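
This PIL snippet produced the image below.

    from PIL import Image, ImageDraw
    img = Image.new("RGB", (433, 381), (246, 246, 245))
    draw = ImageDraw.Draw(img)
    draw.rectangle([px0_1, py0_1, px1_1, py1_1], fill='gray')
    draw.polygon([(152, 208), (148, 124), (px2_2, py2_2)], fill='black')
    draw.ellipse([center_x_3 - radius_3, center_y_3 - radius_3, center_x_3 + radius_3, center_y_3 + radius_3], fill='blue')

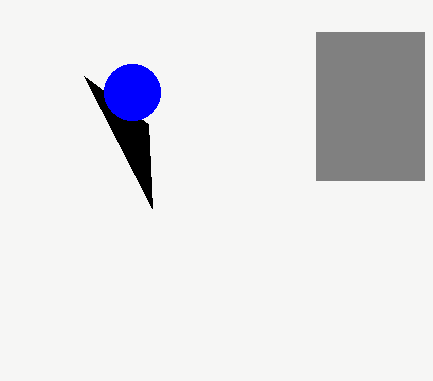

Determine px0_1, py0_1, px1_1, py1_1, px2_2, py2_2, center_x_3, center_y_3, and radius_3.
px0_1 = 316; py0_1 = 32; px1_1 = 424; py1_1 = 180; px2_2 = 84; py2_2 = 76; center_x_3 = 132; center_y_3 = 92; radius_3 = 28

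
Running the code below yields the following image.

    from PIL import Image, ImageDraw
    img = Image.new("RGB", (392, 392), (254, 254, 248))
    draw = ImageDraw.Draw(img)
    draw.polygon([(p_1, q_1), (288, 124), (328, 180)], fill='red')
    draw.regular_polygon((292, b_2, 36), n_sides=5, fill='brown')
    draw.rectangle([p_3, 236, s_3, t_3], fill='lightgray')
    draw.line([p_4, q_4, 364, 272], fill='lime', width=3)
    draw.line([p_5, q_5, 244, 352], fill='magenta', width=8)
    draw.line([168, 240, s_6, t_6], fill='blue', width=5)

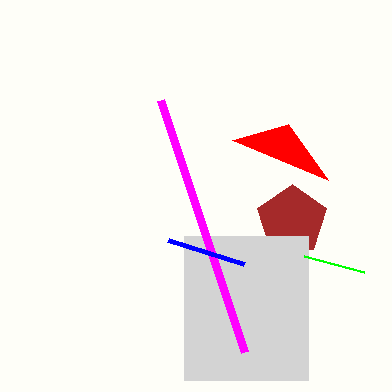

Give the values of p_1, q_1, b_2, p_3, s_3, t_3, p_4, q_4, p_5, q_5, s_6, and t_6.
p_1 = 232, q_1 = 140, b_2 = 220, p_3 = 184, s_3 = 308, t_3 = 380, p_4 = 304, q_4 = 256, p_5 = 160, q_5 = 100, s_6 = 244, t_6 = 264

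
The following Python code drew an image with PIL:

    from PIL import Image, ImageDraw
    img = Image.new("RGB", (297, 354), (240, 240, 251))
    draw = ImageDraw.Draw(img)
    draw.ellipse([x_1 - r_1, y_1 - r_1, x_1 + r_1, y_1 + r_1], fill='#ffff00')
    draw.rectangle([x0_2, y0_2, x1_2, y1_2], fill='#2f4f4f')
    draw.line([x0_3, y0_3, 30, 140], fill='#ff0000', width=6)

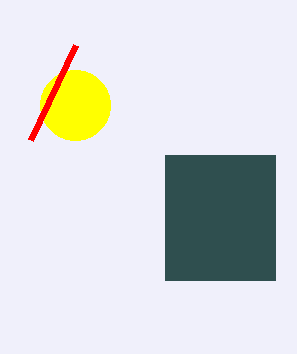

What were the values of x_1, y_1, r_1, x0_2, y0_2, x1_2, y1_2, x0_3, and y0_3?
x_1 = 75
y_1 = 105
r_1 = 35
x0_2 = 165
y0_2 = 155
x1_2 = 275
y1_2 = 280
x0_3 = 75
y0_3 = 45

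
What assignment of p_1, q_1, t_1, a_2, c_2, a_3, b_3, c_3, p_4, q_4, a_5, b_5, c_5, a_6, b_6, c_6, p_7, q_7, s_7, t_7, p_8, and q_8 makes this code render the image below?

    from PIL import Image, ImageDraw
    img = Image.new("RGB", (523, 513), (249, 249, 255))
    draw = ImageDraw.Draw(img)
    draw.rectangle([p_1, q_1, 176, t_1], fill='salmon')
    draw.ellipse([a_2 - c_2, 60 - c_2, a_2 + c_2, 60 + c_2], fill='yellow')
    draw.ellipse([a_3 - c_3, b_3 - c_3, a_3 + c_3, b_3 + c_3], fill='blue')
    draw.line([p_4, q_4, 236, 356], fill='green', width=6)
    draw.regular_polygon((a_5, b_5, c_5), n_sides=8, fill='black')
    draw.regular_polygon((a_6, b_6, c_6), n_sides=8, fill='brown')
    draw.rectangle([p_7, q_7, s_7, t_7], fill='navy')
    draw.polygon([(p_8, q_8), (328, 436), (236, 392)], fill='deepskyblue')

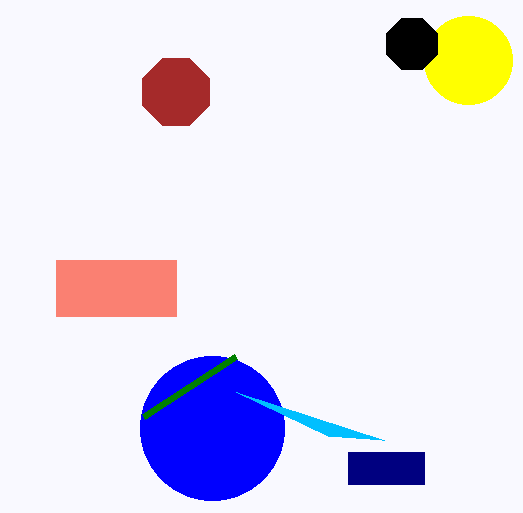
p_1 = 56
q_1 = 260
t_1 = 316
a_2 = 468
c_2 = 44
a_3 = 212
b_3 = 428
c_3 = 72
p_4 = 144
q_4 = 416
a_5 = 412
b_5 = 44
c_5 = 28
a_6 = 176
b_6 = 92
c_6 = 36
p_7 = 348
q_7 = 452
s_7 = 424
t_7 = 484
p_8 = 384
q_8 = 440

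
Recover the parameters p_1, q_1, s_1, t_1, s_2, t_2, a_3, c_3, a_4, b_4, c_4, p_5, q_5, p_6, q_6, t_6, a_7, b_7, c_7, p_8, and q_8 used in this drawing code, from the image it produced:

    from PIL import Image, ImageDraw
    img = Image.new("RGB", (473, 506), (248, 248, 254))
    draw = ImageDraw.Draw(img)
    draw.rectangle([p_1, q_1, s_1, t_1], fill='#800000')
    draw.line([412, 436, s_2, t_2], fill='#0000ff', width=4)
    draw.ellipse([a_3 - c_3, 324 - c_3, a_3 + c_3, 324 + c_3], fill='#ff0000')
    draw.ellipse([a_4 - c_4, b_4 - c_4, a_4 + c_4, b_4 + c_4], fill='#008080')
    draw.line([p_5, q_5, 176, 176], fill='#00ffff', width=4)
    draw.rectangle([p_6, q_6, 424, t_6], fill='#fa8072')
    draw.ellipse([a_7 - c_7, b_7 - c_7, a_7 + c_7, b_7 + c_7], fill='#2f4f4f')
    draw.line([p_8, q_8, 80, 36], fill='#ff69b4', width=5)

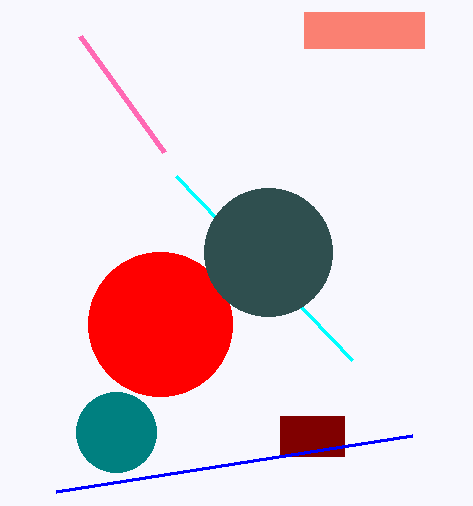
p_1 = 280; q_1 = 416; s_1 = 344; t_1 = 456; s_2 = 56; t_2 = 492; a_3 = 160; c_3 = 72; a_4 = 116; b_4 = 432; c_4 = 40; p_5 = 352; q_5 = 360; p_6 = 304; q_6 = 12; t_6 = 48; a_7 = 268; b_7 = 252; c_7 = 64; p_8 = 164; q_8 = 152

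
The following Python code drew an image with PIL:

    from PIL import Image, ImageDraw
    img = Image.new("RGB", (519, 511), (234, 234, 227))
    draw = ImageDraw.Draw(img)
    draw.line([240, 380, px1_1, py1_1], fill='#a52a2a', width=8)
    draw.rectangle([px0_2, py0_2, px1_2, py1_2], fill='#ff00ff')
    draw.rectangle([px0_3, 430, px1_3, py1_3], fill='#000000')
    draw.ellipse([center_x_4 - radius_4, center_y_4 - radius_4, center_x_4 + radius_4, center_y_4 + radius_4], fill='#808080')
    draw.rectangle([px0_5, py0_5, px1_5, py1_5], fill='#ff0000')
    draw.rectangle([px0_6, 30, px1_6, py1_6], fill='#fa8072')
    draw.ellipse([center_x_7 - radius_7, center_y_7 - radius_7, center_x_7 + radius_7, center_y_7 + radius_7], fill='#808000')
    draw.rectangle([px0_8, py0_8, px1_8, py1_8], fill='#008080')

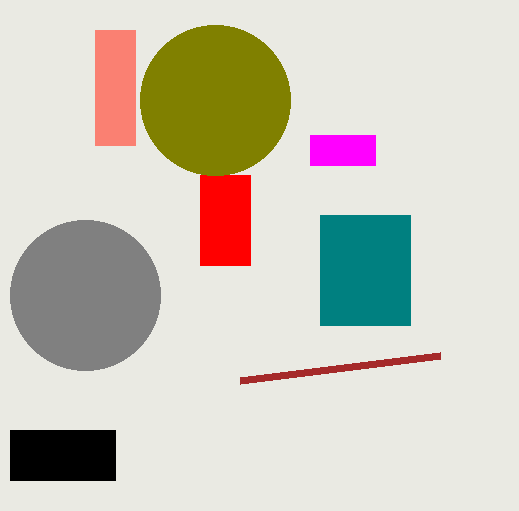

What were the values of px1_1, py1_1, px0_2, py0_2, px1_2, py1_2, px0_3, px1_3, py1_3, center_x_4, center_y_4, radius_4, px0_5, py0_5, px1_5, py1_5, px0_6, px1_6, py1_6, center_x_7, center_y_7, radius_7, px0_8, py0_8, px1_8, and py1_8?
px1_1 = 440, py1_1 = 355, px0_2 = 310, py0_2 = 135, px1_2 = 375, py1_2 = 165, px0_3 = 10, px1_3 = 115, py1_3 = 480, center_x_4 = 85, center_y_4 = 295, radius_4 = 75, px0_5 = 200, py0_5 = 175, px1_5 = 250, py1_5 = 265, px0_6 = 95, px1_6 = 135, py1_6 = 145, center_x_7 = 215, center_y_7 = 100, radius_7 = 75, px0_8 = 320, py0_8 = 215, px1_8 = 410, py1_8 = 325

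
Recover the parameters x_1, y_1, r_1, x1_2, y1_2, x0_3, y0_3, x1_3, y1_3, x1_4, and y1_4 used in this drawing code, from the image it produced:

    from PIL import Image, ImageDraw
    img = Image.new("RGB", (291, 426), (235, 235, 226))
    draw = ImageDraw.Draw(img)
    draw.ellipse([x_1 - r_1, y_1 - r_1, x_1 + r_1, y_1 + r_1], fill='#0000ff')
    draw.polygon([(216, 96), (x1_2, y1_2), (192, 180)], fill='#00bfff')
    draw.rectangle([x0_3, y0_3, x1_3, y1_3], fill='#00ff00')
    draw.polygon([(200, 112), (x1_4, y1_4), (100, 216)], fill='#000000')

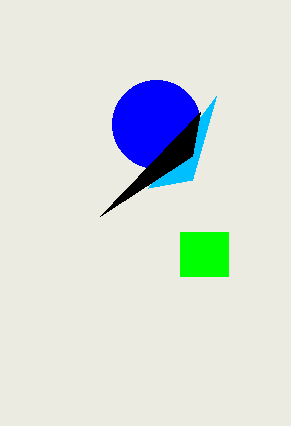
x_1 = 156, y_1 = 124, r_1 = 44, x1_2 = 148, y1_2 = 188, x0_3 = 180, y0_3 = 232, x1_3 = 228, y1_3 = 276, x1_4 = 192, y1_4 = 156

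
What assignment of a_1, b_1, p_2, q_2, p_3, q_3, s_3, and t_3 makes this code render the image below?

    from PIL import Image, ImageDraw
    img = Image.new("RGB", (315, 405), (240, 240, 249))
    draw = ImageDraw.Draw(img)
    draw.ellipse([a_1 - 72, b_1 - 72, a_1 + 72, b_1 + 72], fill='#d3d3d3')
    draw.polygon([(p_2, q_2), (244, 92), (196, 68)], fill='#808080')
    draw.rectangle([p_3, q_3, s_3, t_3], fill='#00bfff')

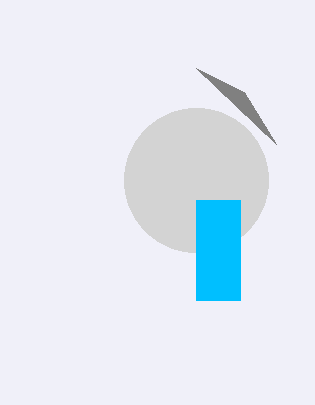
a_1 = 196, b_1 = 180, p_2 = 276, q_2 = 144, p_3 = 196, q_3 = 200, s_3 = 240, t_3 = 300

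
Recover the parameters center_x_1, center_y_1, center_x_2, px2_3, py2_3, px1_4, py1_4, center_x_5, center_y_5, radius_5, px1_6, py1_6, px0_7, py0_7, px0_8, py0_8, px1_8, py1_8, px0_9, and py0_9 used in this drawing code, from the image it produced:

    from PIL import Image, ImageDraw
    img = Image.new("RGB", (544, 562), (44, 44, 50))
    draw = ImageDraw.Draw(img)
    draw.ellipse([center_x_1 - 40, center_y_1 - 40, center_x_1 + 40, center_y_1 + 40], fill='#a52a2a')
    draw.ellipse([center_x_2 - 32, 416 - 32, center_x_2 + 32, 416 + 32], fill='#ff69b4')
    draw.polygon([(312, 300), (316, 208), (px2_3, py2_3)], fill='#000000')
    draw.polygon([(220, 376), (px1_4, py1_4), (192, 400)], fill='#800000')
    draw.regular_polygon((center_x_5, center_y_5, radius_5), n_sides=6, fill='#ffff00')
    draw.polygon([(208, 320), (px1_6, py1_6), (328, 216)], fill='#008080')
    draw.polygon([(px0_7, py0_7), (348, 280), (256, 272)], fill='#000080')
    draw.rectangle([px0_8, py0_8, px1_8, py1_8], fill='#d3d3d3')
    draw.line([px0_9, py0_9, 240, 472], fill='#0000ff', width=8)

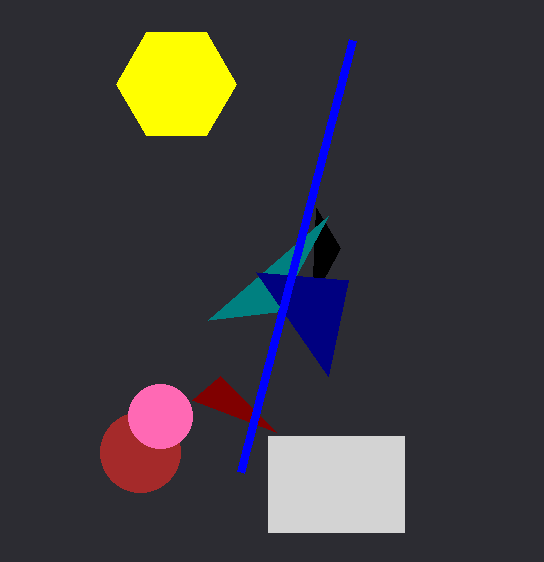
center_x_1 = 140
center_y_1 = 452
center_x_2 = 160
px2_3 = 340
py2_3 = 248
px1_4 = 276
py1_4 = 432
center_x_5 = 176
center_y_5 = 84
radius_5 = 60
px1_6 = 276
py1_6 = 312
px0_7 = 328
py0_7 = 376
px0_8 = 268
py0_8 = 436
px1_8 = 404
py1_8 = 532
px0_9 = 352
py0_9 = 40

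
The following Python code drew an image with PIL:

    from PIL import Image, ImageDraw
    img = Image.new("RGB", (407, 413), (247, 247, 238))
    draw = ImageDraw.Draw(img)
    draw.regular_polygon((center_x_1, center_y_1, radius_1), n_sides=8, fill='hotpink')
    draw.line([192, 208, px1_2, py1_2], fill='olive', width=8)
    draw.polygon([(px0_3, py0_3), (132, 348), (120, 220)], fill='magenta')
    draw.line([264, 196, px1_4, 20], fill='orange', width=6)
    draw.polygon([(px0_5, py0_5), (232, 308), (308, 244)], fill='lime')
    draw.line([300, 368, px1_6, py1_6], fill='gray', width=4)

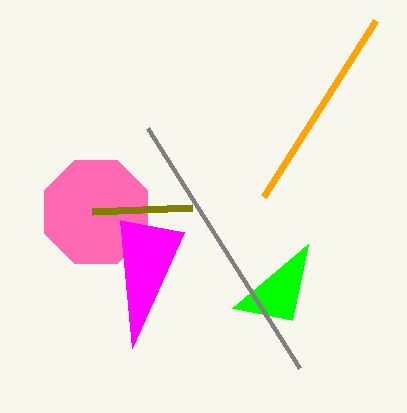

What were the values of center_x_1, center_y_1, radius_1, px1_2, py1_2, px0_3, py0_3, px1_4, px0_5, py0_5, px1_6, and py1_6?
center_x_1 = 96, center_y_1 = 212, radius_1 = 56, px1_2 = 92, py1_2 = 212, px0_3 = 184, py0_3 = 232, px1_4 = 376, px0_5 = 292, py0_5 = 320, px1_6 = 148, py1_6 = 128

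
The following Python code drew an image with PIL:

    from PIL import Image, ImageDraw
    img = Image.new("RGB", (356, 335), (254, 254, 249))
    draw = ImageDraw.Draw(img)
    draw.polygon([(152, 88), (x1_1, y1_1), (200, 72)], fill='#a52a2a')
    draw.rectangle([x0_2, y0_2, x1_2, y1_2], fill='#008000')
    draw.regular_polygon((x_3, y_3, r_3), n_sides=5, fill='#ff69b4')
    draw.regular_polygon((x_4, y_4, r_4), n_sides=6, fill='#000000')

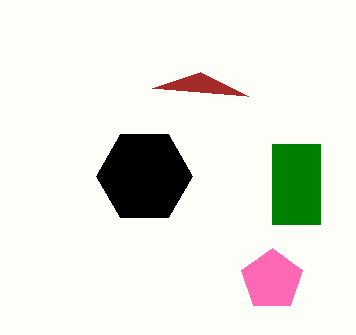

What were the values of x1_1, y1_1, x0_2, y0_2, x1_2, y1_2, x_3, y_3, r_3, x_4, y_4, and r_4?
x1_1 = 248, y1_1 = 96, x0_2 = 272, y0_2 = 144, x1_2 = 320, y1_2 = 224, x_3 = 272, y_3 = 280, r_3 = 32, x_4 = 144, y_4 = 176, r_4 = 48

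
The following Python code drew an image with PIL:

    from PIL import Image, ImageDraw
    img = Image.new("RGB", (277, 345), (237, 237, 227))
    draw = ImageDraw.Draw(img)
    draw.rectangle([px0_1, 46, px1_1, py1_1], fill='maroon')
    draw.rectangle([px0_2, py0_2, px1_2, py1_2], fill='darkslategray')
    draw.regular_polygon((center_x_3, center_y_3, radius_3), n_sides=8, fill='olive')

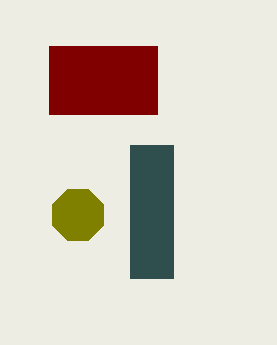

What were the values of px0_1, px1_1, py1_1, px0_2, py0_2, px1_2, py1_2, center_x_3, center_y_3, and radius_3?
px0_1 = 49; px1_1 = 157; py1_1 = 114; px0_2 = 130; py0_2 = 145; px1_2 = 173; py1_2 = 278; center_x_3 = 78; center_y_3 = 215; radius_3 = 28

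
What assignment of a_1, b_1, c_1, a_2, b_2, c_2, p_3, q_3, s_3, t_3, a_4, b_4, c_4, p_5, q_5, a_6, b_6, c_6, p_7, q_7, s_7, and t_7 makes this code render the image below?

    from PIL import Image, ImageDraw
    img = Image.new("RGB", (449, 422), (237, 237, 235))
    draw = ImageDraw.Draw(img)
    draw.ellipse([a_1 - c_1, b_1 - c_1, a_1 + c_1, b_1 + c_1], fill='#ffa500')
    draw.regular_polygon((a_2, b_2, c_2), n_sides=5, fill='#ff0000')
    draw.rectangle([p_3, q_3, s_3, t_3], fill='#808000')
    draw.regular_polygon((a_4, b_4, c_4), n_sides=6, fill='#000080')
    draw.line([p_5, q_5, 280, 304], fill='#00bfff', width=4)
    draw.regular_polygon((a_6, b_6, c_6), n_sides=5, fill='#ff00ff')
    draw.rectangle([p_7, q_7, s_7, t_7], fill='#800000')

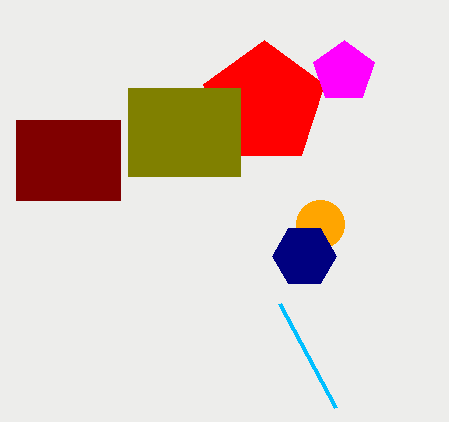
a_1 = 320
b_1 = 224
c_1 = 24
a_2 = 264
b_2 = 104
c_2 = 64
p_3 = 128
q_3 = 88
s_3 = 240
t_3 = 176
a_4 = 304
b_4 = 256
c_4 = 32
p_5 = 336
q_5 = 408
a_6 = 344
b_6 = 72
c_6 = 32
p_7 = 16
q_7 = 120
s_7 = 120
t_7 = 200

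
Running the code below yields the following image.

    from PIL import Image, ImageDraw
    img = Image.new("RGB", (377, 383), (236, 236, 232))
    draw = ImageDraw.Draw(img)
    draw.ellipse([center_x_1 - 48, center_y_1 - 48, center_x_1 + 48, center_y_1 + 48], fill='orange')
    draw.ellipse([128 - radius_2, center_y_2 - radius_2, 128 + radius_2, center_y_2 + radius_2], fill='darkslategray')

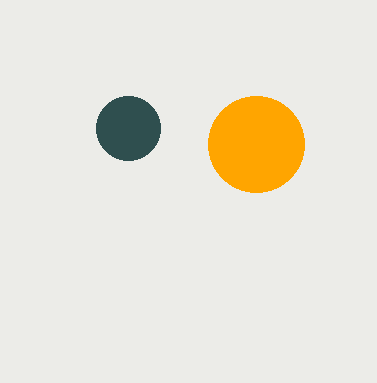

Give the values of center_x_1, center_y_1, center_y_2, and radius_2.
center_x_1 = 256; center_y_1 = 144; center_y_2 = 128; radius_2 = 32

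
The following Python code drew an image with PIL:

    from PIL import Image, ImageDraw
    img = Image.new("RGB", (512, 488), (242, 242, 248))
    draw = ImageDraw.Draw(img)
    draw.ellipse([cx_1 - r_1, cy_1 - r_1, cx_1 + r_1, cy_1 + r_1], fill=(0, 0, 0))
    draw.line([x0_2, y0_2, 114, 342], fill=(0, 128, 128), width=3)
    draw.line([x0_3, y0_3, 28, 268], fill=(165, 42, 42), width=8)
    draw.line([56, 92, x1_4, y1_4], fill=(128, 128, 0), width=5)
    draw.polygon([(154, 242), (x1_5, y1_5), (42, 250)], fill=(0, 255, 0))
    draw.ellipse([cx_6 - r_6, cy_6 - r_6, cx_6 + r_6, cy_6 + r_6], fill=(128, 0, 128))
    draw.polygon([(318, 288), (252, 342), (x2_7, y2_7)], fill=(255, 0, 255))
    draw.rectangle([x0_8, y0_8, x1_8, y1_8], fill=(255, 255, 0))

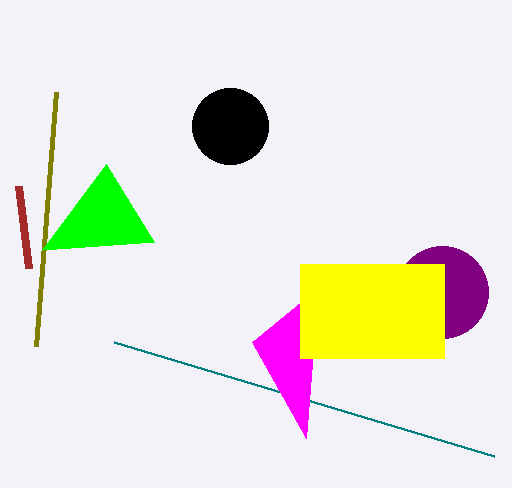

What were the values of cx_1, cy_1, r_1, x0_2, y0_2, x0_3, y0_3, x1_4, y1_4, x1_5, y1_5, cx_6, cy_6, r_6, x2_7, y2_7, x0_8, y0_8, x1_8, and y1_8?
cx_1 = 230
cy_1 = 126
r_1 = 38
x0_2 = 494
y0_2 = 456
x0_3 = 18
y0_3 = 186
x1_4 = 36
y1_4 = 346
x1_5 = 106
y1_5 = 164
cx_6 = 442
cy_6 = 292
r_6 = 46
x2_7 = 306
y2_7 = 438
x0_8 = 300
y0_8 = 264
x1_8 = 444
y1_8 = 358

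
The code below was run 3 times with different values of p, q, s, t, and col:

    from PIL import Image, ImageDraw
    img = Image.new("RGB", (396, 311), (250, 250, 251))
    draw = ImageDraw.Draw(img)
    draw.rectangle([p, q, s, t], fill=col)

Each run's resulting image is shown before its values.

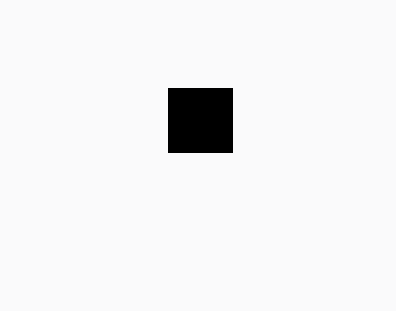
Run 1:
p = 168; q = 88; s = 232; t = 152; col = 'black'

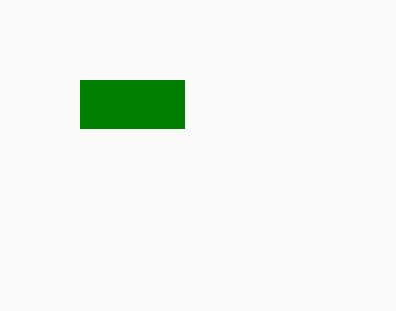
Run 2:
p = 80; q = 80; s = 184; t = 128; col = 'green'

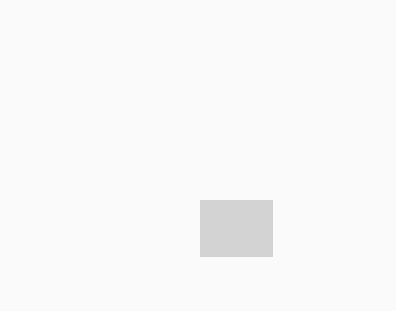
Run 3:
p = 200
q = 200
s = 272
t = 256
col = 'lightgray'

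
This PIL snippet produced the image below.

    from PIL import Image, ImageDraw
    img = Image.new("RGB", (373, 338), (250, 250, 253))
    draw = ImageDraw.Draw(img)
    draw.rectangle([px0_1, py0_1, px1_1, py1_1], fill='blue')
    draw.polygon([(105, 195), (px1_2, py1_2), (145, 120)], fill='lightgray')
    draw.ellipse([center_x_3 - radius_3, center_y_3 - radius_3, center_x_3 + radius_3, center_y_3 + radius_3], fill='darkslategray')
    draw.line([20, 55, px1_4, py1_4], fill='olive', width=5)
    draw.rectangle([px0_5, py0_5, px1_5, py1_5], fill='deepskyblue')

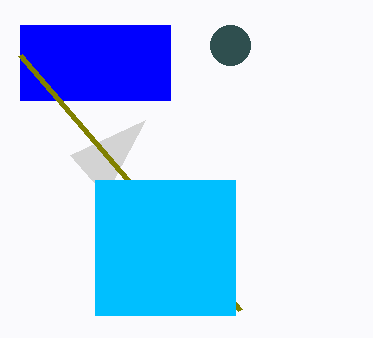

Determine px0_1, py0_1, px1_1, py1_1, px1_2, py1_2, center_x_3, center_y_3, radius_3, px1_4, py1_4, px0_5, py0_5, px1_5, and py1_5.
px0_1 = 20
py0_1 = 25
px1_1 = 170
py1_1 = 100
px1_2 = 70
py1_2 = 155
center_x_3 = 230
center_y_3 = 45
radius_3 = 20
px1_4 = 240
py1_4 = 310
px0_5 = 95
py0_5 = 180
px1_5 = 235
py1_5 = 315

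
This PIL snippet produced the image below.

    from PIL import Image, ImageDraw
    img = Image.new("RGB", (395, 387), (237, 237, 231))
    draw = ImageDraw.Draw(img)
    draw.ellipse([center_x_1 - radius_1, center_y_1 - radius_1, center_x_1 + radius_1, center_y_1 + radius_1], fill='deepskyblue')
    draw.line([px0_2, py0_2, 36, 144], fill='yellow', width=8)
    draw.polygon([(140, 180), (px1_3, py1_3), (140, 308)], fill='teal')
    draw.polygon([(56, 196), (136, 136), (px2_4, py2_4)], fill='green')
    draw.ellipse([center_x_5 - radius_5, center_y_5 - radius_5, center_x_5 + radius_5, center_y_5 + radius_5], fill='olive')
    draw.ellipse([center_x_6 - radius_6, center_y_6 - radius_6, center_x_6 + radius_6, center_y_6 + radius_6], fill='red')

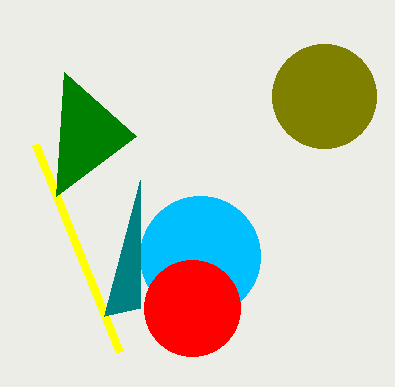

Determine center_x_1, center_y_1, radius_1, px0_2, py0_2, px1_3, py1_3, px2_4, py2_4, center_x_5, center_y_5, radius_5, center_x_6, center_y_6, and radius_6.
center_x_1 = 200, center_y_1 = 256, radius_1 = 60, px0_2 = 120, py0_2 = 352, px1_3 = 104, py1_3 = 316, px2_4 = 64, py2_4 = 72, center_x_5 = 324, center_y_5 = 96, radius_5 = 52, center_x_6 = 192, center_y_6 = 308, radius_6 = 48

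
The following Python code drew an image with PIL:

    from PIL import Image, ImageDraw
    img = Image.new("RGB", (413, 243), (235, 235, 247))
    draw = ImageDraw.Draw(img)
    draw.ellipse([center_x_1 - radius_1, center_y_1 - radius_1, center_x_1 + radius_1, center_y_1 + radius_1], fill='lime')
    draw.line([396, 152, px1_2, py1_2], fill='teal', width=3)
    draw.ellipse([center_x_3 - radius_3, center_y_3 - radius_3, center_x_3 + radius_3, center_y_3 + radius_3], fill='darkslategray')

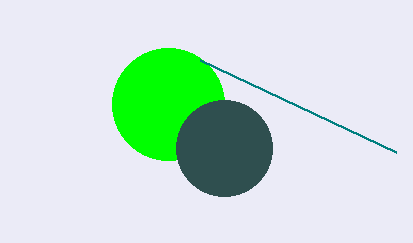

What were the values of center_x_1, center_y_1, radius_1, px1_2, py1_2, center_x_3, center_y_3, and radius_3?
center_x_1 = 168; center_y_1 = 104; radius_1 = 56; px1_2 = 200; py1_2 = 60; center_x_3 = 224; center_y_3 = 148; radius_3 = 48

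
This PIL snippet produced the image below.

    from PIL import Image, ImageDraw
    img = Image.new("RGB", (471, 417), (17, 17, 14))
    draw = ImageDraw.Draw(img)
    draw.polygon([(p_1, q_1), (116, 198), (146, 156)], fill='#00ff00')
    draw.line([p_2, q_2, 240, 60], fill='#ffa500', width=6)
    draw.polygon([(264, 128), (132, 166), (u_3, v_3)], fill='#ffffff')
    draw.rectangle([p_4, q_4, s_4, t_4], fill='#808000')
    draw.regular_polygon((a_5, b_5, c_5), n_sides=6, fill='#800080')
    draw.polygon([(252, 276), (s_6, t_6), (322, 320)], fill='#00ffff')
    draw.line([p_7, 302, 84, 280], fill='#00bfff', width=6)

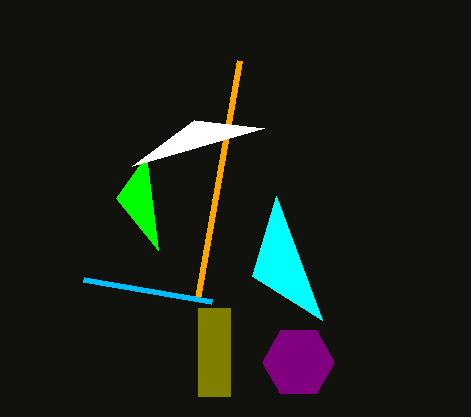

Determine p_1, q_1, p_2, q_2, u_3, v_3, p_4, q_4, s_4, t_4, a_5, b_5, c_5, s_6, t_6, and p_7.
p_1 = 158
q_1 = 250
p_2 = 198
q_2 = 298
u_3 = 194
v_3 = 120
p_4 = 198
q_4 = 308
s_4 = 230
t_4 = 396
a_5 = 298
b_5 = 362
c_5 = 36
s_6 = 276
t_6 = 196
p_7 = 212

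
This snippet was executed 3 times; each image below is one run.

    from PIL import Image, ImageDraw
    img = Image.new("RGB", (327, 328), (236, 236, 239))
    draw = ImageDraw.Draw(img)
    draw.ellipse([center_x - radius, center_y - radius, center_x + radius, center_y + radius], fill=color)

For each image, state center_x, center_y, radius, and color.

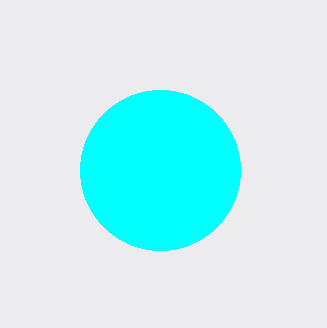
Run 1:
center_x = 160, center_y = 170, radius = 80, color = 'cyan'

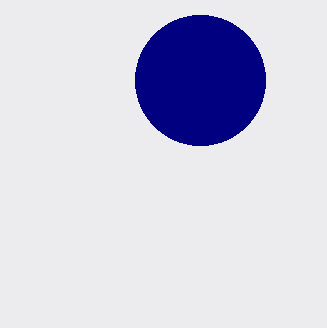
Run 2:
center_x = 200, center_y = 80, radius = 65, color = 'navy'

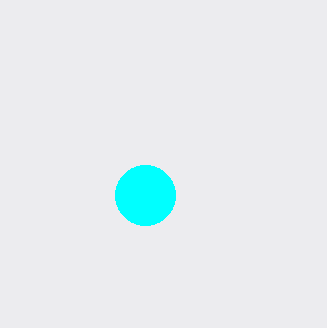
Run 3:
center_x = 145
center_y = 195
radius = 30
color = 'cyan'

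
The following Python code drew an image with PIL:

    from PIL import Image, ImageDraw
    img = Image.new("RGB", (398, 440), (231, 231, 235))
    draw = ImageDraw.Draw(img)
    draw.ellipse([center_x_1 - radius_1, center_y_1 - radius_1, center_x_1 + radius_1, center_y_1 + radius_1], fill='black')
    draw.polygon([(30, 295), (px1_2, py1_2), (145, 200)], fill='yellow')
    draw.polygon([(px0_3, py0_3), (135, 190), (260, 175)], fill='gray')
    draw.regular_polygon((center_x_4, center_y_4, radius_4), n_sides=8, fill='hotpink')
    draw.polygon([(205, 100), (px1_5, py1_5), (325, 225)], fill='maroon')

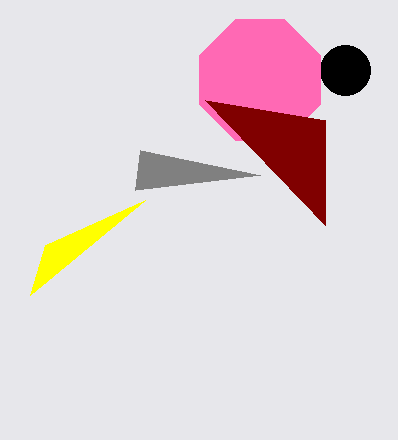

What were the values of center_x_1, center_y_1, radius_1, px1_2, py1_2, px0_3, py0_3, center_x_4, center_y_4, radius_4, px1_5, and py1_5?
center_x_1 = 345
center_y_1 = 70
radius_1 = 25
px1_2 = 45
py1_2 = 245
px0_3 = 140
py0_3 = 150
center_x_4 = 260
center_y_4 = 80
radius_4 = 65
px1_5 = 325
py1_5 = 120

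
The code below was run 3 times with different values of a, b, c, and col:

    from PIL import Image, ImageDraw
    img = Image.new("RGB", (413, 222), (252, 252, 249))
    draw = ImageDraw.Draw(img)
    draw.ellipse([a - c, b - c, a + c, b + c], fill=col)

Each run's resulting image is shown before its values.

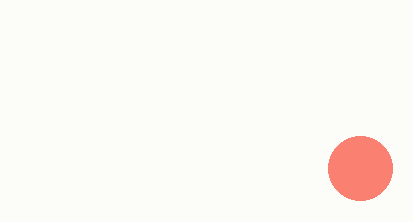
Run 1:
a = 360; b = 168; c = 32; col = 'salmon'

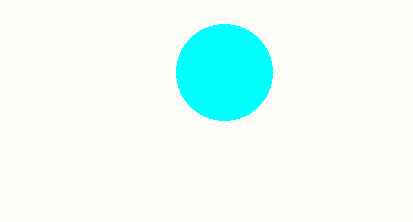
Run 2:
a = 224
b = 72
c = 48
col = 'cyan'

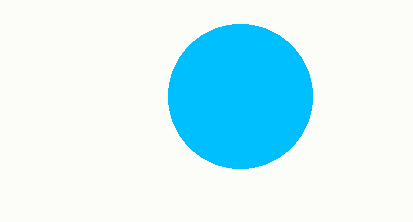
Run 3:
a = 240, b = 96, c = 72, col = 'deepskyblue'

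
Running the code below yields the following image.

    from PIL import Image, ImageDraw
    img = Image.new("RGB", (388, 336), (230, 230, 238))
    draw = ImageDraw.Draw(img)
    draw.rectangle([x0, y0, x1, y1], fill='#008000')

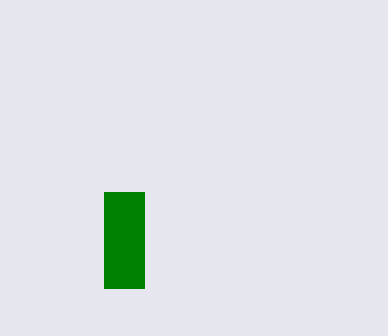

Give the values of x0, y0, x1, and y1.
x0 = 104; y0 = 192; x1 = 144; y1 = 288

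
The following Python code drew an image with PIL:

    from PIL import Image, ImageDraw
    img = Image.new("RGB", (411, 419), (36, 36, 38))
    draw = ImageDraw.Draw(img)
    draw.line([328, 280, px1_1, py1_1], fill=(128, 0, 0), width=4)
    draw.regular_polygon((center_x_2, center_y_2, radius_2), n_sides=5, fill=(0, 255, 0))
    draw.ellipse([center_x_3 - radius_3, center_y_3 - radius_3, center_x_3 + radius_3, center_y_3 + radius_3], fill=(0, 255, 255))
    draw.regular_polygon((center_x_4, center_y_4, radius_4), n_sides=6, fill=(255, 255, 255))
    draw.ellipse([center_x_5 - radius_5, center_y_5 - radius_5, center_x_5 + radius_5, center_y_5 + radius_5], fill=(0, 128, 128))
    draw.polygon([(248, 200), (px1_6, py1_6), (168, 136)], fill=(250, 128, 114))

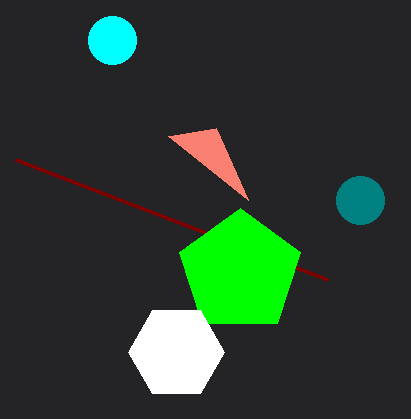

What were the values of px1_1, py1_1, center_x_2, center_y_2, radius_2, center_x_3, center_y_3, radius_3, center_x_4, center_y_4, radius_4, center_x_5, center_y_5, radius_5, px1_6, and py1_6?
px1_1 = 16, py1_1 = 160, center_x_2 = 240, center_y_2 = 272, radius_2 = 64, center_x_3 = 112, center_y_3 = 40, radius_3 = 24, center_x_4 = 176, center_y_4 = 352, radius_4 = 48, center_x_5 = 360, center_y_5 = 200, radius_5 = 24, px1_6 = 216, py1_6 = 128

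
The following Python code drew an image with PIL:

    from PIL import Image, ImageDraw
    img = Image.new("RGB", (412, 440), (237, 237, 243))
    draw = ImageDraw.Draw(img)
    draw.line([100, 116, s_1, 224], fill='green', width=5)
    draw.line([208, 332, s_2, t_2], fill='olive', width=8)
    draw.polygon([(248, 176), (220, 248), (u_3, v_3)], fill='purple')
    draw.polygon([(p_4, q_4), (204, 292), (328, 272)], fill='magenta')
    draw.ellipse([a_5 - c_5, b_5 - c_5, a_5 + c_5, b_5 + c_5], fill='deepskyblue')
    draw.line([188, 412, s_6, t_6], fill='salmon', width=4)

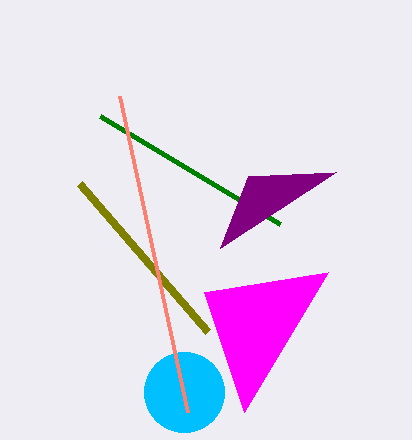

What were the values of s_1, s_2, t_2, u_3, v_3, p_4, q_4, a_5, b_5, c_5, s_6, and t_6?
s_1 = 280, s_2 = 80, t_2 = 184, u_3 = 336, v_3 = 172, p_4 = 244, q_4 = 412, a_5 = 184, b_5 = 392, c_5 = 40, s_6 = 120, t_6 = 96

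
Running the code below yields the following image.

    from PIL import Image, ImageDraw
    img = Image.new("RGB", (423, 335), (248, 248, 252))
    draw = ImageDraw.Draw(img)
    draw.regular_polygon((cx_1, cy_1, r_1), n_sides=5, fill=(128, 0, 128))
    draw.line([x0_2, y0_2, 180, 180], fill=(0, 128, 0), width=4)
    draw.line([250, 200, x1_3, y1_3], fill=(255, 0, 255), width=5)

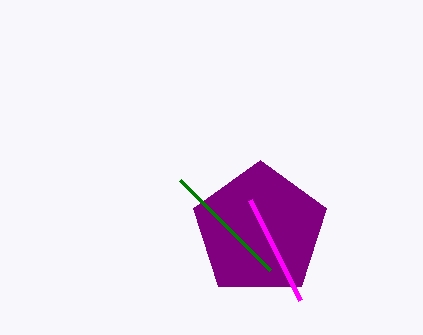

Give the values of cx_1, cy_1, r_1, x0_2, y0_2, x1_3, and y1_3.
cx_1 = 260
cy_1 = 230
r_1 = 70
x0_2 = 270
y0_2 = 270
x1_3 = 300
y1_3 = 300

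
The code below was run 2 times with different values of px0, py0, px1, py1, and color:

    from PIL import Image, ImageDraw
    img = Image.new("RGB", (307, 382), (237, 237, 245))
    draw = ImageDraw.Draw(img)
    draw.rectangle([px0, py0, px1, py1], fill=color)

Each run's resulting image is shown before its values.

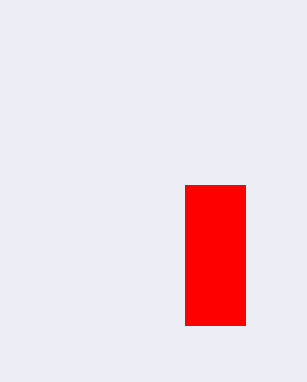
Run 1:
px0 = 185; py0 = 185; px1 = 245; py1 = 325; color = 'red'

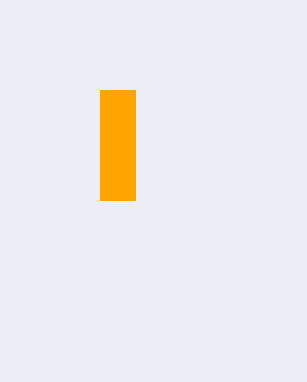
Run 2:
px0 = 100
py0 = 90
px1 = 135
py1 = 200
color = 'orange'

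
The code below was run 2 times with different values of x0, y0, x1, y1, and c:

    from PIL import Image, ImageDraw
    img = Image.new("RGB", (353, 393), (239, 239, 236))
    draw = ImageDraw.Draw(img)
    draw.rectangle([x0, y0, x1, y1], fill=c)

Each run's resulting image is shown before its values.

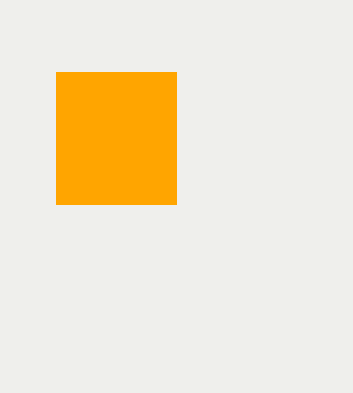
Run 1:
x0 = 56; y0 = 72; x1 = 176; y1 = 204; c = 'orange'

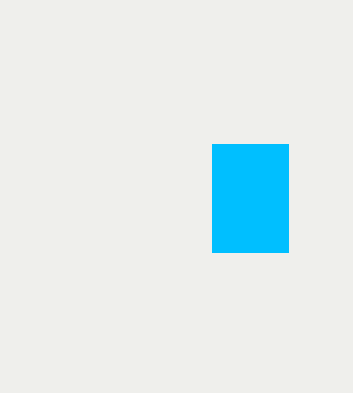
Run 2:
x0 = 212; y0 = 144; x1 = 288; y1 = 252; c = 'deepskyblue'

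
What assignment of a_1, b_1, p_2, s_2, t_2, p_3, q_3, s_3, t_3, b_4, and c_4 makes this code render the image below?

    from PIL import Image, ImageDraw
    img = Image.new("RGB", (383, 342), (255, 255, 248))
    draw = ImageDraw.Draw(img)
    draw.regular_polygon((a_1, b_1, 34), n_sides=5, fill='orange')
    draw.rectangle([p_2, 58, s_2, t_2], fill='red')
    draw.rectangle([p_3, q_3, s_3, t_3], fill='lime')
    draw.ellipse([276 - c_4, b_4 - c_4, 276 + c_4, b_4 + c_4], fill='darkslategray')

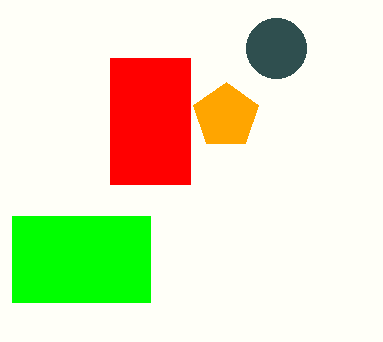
a_1 = 226; b_1 = 116; p_2 = 110; s_2 = 190; t_2 = 184; p_3 = 12; q_3 = 216; s_3 = 150; t_3 = 302; b_4 = 48; c_4 = 30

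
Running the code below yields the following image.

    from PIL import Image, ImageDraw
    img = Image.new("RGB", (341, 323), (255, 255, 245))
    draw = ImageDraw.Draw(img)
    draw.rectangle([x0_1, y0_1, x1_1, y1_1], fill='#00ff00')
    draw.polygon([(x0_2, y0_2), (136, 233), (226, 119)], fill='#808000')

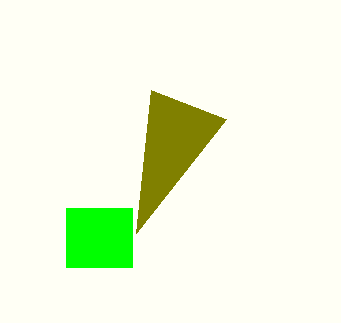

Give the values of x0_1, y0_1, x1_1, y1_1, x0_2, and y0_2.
x0_1 = 66
y0_1 = 208
x1_1 = 132
y1_1 = 267
x0_2 = 151
y0_2 = 90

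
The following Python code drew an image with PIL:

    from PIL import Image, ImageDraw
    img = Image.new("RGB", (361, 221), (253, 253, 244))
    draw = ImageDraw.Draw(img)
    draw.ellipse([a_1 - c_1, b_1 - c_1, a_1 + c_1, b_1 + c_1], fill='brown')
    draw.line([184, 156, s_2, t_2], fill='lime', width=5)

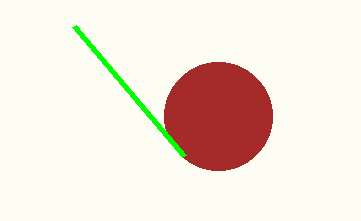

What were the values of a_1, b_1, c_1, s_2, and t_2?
a_1 = 218
b_1 = 116
c_1 = 54
s_2 = 74
t_2 = 26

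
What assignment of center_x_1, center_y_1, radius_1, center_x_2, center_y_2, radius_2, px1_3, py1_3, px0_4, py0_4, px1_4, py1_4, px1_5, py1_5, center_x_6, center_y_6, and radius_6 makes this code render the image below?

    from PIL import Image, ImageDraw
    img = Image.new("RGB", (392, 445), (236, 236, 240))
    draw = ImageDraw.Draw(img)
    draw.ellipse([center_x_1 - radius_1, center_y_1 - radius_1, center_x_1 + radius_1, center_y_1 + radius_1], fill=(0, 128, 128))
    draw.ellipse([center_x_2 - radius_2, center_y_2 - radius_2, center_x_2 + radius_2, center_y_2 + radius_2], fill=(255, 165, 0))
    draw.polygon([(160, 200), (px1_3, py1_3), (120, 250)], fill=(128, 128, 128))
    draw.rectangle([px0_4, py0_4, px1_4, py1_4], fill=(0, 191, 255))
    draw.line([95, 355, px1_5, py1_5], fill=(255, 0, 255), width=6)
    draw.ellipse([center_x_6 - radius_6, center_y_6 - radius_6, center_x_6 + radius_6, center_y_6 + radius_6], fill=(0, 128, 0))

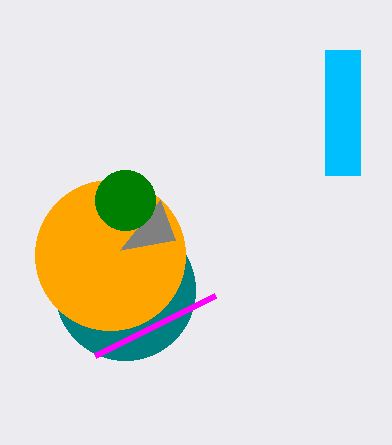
center_x_1 = 125
center_y_1 = 290
radius_1 = 70
center_x_2 = 110
center_y_2 = 255
radius_2 = 75
px1_3 = 175
py1_3 = 240
px0_4 = 325
py0_4 = 50
px1_4 = 360
py1_4 = 175
px1_5 = 215
py1_5 = 295
center_x_6 = 125
center_y_6 = 200
radius_6 = 30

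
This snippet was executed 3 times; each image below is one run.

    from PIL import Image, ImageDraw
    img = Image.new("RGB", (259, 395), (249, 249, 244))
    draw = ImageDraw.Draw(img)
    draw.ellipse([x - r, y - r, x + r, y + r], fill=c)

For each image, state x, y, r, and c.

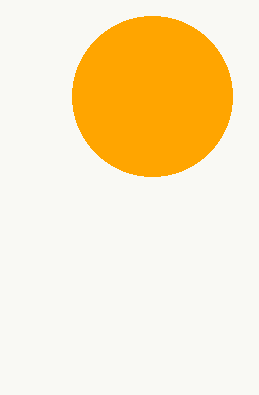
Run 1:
x = 152
y = 96
r = 80
c = 'orange'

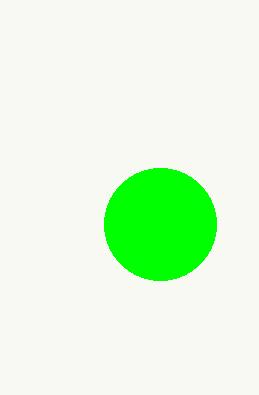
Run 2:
x = 160
y = 224
r = 56
c = 'lime'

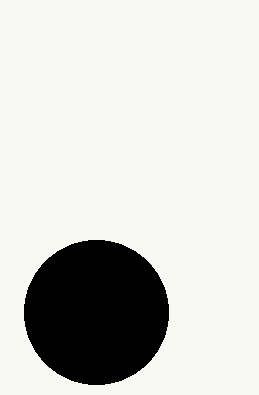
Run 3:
x = 96
y = 312
r = 72
c = 'black'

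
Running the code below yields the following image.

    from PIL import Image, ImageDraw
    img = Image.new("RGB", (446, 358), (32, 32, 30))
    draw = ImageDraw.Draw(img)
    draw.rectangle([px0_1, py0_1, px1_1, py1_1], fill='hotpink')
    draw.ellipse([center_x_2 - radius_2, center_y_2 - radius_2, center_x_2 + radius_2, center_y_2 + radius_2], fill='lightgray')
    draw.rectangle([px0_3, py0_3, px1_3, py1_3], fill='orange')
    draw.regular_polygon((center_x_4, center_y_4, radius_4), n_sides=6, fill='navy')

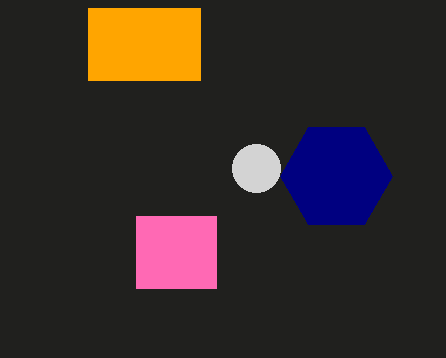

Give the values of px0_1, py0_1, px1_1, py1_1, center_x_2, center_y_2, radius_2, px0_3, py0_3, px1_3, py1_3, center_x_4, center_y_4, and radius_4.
px0_1 = 136; py0_1 = 216; px1_1 = 216; py1_1 = 288; center_x_2 = 256; center_y_2 = 168; radius_2 = 24; px0_3 = 88; py0_3 = 8; px1_3 = 200; py1_3 = 80; center_x_4 = 336; center_y_4 = 176; radius_4 = 56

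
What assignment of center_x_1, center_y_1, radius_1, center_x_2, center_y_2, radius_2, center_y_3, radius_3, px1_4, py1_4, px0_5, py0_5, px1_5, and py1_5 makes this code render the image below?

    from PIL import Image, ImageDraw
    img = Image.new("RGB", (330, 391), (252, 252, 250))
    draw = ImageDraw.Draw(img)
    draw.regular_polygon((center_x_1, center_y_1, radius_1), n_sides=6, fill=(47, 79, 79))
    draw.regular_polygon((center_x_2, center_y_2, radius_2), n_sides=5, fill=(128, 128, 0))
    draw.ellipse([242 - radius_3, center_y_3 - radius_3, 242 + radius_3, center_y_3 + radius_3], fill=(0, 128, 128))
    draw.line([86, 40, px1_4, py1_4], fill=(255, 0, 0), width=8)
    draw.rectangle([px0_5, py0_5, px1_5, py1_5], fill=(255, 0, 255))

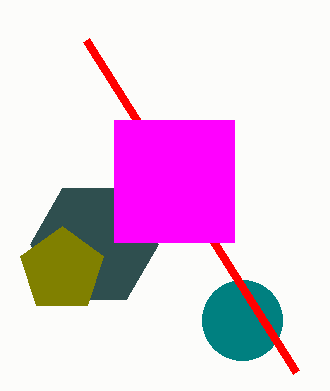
center_x_1 = 94; center_y_1 = 244; radius_1 = 64; center_x_2 = 62; center_y_2 = 270; radius_2 = 44; center_y_3 = 320; radius_3 = 40; px1_4 = 296; py1_4 = 372; px0_5 = 114; py0_5 = 120; px1_5 = 234; py1_5 = 242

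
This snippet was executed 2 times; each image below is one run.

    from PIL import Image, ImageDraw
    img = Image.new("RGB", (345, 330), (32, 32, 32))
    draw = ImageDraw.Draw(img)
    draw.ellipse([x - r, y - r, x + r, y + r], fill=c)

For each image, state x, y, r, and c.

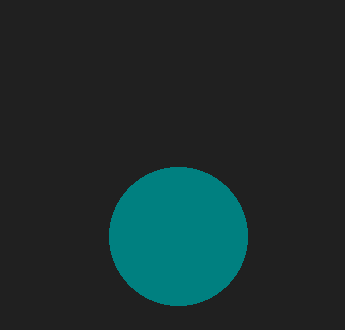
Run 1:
x = 178
y = 236
r = 69
c = 'teal'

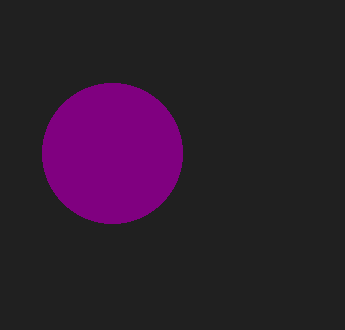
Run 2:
x = 112, y = 153, r = 70, c = 'purple'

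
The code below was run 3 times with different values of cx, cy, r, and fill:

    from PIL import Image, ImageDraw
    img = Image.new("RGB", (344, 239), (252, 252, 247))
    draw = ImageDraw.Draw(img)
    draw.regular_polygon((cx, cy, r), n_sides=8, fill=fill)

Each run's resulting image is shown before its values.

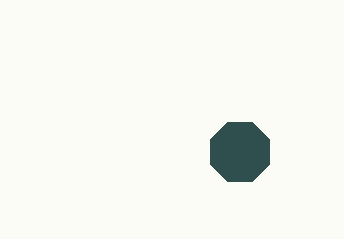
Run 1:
cx = 240; cy = 152; r = 32; fill = 'darkslategray'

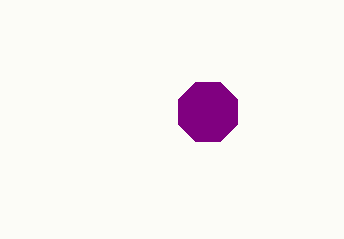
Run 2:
cx = 208, cy = 112, r = 32, fill = 'purple'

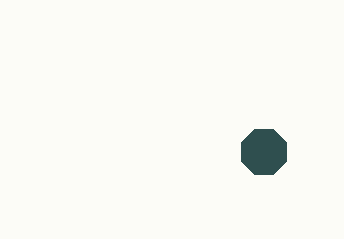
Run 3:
cx = 264, cy = 152, r = 24, fill = 'darkslategray'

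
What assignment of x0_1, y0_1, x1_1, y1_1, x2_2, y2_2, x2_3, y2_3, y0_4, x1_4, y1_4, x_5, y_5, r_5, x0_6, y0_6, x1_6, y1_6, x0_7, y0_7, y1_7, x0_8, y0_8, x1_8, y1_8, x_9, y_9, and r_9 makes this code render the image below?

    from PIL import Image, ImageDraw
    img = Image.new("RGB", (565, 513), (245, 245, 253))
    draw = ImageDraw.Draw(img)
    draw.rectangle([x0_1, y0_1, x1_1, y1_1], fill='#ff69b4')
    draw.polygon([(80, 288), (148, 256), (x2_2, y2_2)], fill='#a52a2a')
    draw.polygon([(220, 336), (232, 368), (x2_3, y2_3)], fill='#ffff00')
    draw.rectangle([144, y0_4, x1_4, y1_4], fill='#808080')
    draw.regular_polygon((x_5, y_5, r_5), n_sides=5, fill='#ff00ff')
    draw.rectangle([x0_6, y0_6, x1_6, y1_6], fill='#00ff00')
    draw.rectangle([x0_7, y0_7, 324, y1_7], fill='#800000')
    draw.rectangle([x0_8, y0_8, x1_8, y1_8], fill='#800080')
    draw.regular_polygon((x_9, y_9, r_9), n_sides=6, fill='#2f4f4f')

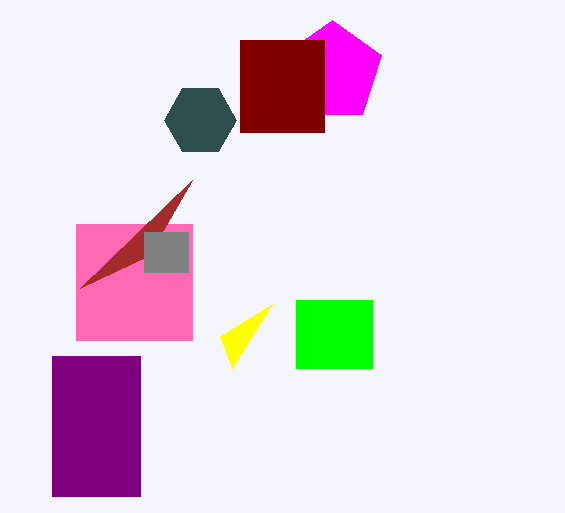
x0_1 = 76, y0_1 = 224, x1_1 = 192, y1_1 = 340, x2_2 = 192, y2_2 = 180, x2_3 = 272, y2_3 = 304, y0_4 = 232, x1_4 = 188, y1_4 = 272, x_5 = 332, y_5 = 72, r_5 = 52, x0_6 = 296, y0_6 = 300, x1_6 = 372, y1_6 = 368, x0_7 = 240, y0_7 = 40, y1_7 = 132, x0_8 = 52, y0_8 = 356, x1_8 = 140, y1_8 = 496, x_9 = 200, y_9 = 120, r_9 = 36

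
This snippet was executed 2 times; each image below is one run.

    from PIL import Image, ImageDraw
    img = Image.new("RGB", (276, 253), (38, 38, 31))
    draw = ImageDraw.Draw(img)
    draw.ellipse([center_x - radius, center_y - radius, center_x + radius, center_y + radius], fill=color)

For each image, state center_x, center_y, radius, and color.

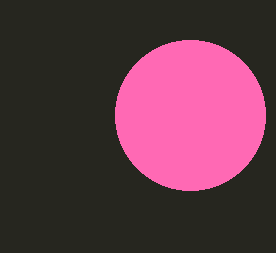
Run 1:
center_x = 190; center_y = 115; radius = 75; color = 'hotpink'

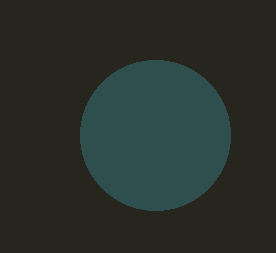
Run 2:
center_x = 155; center_y = 135; radius = 75; color = 'darkslategray'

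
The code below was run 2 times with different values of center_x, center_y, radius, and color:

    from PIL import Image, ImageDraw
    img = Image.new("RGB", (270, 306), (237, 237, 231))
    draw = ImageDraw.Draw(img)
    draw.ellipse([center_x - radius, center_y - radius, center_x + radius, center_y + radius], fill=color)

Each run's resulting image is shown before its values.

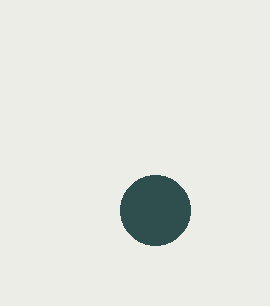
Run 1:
center_x = 155, center_y = 210, radius = 35, color = 'darkslategray'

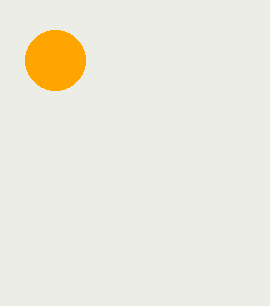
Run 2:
center_x = 55, center_y = 60, radius = 30, color = 'orange'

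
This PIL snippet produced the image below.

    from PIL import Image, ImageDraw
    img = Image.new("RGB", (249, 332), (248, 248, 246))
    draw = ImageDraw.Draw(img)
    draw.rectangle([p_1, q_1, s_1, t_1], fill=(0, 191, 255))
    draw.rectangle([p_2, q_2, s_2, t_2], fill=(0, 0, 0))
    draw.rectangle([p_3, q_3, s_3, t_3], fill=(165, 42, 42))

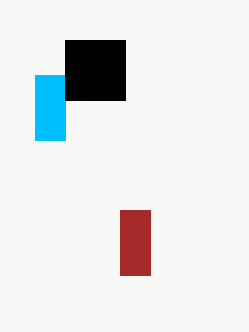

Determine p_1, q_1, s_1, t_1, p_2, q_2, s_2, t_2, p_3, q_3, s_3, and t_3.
p_1 = 35, q_1 = 75, s_1 = 65, t_1 = 140, p_2 = 65, q_2 = 40, s_2 = 125, t_2 = 100, p_3 = 120, q_3 = 210, s_3 = 150, t_3 = 275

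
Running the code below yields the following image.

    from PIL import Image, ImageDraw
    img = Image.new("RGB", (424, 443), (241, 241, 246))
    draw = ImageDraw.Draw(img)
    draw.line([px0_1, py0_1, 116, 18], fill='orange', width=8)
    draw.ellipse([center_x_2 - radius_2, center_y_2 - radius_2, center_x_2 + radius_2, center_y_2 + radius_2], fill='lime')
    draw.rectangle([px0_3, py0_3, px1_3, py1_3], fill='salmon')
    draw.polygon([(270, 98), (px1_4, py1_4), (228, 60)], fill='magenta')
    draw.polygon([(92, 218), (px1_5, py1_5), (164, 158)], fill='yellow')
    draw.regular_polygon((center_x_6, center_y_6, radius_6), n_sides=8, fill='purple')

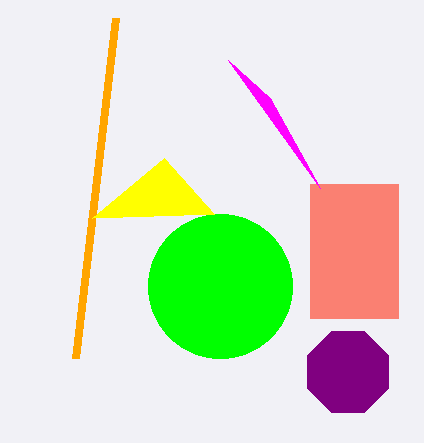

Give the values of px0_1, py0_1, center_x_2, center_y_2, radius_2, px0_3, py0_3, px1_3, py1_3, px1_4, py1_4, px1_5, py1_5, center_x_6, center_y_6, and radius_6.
px0_1 = 76; py0_1 = 358; center_x_2 = 220; center_y_2 = 286; radius_2 = 72; px0_3 = 310; py0_3 = 184; px1_3 = 398; py1_3 = 318; px1_4 = 320; py1_4 = 188; px1_5 = 214; py1_5 = 214; center_x_6 = 348; center_y_6 = 372; radius_6 = 44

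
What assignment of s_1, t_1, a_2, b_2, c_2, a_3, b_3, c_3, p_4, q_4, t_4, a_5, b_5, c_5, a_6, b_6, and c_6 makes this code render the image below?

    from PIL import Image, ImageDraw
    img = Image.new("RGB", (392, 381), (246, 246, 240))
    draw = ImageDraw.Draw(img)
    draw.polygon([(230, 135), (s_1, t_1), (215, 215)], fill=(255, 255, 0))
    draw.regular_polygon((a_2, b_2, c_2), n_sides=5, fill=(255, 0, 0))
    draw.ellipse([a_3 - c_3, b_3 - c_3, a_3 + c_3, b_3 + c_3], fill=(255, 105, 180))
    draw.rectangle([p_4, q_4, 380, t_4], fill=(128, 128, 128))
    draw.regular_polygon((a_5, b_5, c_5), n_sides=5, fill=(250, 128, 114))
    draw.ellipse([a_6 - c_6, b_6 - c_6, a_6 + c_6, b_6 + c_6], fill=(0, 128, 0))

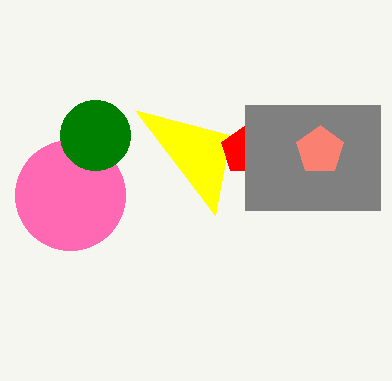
s_1 = 135
t_1 = 110
a_2 = 245
b_2 = 150
c_2 = 25
a_3 = 70
b_3 = 195
c_3 = 55
p_4 = 245
q_4 = 105
t_4 = 210
a_5 = 320
b_5 = 150
c_5 = 25
a_6 = 95
b_6 = 135
c_6 = 35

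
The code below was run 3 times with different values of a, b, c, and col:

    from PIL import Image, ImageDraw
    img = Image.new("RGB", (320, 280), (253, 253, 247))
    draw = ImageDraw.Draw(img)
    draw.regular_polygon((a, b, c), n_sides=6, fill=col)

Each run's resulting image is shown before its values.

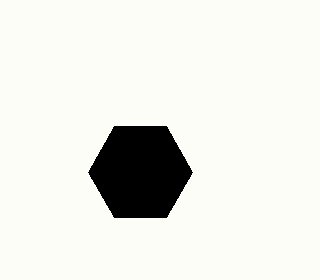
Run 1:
a = 140; b = 172; c = 52; col = 'black'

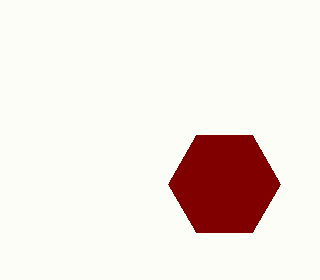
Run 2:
a = 224, b = 184, c = 56, col = 'maroon'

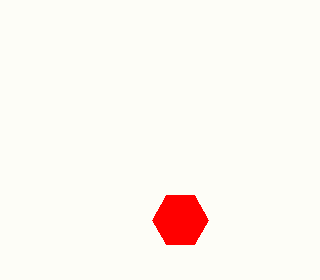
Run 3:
a = 180; b = 220; c = 28; col = 'red'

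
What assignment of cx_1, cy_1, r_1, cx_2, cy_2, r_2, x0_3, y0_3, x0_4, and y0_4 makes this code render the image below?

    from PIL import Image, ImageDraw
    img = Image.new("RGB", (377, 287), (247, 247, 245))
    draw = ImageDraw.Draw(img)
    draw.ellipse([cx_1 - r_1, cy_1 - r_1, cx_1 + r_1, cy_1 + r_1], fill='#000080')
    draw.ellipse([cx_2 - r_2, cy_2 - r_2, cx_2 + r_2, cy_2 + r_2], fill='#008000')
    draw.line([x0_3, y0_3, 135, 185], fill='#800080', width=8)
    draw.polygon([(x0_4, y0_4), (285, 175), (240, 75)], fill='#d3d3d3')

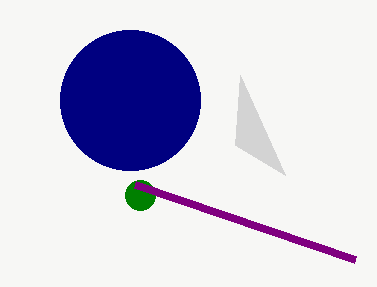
cx_1 = 130
cy_1 = 100
r_1 = 70
cx_2 = 140
cy_2 = 195
r_2 = 15
x0_3 = 355
y0_3 = 260
x0_4 = 235
y0_4 = 145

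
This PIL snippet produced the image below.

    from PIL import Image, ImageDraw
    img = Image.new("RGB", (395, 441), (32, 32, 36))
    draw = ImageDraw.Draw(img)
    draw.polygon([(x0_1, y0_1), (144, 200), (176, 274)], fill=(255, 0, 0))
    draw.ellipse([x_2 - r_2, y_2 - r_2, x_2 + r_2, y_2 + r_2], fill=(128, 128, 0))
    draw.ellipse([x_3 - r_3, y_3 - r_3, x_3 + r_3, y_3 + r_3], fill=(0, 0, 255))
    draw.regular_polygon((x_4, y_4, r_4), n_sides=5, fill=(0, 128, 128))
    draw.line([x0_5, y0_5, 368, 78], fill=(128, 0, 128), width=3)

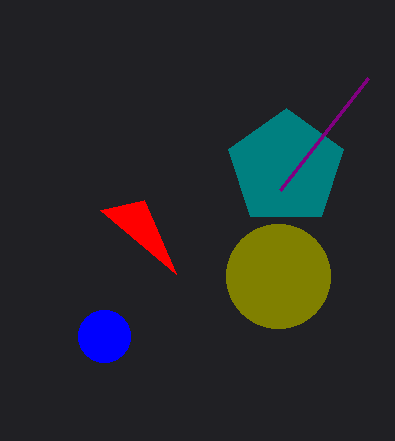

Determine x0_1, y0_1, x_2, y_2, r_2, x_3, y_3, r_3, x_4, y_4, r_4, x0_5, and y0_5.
x0_1 = 100; y0_1 = 210; x_2 = 278; y_2 = 276; r_2 = 52; x_3 = 104; y_3 = 336; r_3 = 26; x_4 = 286; y_4 = 168; r_4 = 60; x0_5 = 280; y0_5 = 190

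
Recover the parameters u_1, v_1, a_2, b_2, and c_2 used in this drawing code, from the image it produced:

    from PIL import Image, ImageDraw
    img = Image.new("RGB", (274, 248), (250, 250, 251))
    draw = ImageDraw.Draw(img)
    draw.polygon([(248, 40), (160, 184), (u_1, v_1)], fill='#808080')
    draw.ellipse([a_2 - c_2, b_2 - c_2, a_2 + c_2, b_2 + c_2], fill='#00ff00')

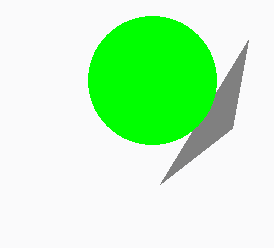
u_1 = 232; v_1 = 128; a_2 = 152; b_2 = 80; c_2 = 64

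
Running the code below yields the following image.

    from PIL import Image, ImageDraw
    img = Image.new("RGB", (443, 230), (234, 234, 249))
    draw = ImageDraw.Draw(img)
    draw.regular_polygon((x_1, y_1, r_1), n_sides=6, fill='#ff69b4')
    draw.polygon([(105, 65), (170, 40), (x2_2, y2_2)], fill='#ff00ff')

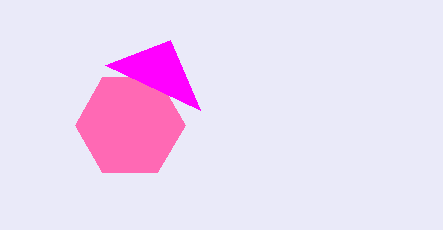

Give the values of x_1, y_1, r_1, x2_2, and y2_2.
x_1 = 130
y_1 = 125
r_1 = 55
x2_2 = 200
y2_2 = 110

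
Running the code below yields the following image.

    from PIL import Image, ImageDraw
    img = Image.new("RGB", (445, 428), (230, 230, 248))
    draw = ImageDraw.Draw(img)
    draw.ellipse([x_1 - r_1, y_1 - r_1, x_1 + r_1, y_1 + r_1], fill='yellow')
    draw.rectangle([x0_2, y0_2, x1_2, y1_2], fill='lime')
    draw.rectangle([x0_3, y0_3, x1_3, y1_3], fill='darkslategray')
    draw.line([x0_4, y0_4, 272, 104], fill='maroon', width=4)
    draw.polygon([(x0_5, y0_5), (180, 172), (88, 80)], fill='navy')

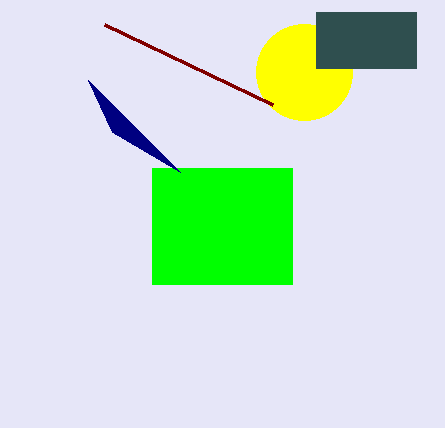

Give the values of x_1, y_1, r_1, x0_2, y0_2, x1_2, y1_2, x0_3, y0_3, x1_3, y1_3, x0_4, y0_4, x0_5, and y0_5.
x_1 = 304; y_1 = 72; r_1 = 48; x0_2 = 152; y0_2 = 168; x1_2 = 292; y1_2 = 284; x0_3 = 316; y0_3 = 12; x1_3 = 416; y1_3 = 68; x0_4 = 104; y0_4 = 24; x0_5 = 112; y0_5 = 132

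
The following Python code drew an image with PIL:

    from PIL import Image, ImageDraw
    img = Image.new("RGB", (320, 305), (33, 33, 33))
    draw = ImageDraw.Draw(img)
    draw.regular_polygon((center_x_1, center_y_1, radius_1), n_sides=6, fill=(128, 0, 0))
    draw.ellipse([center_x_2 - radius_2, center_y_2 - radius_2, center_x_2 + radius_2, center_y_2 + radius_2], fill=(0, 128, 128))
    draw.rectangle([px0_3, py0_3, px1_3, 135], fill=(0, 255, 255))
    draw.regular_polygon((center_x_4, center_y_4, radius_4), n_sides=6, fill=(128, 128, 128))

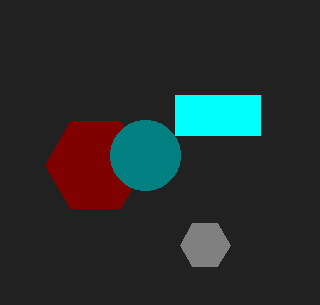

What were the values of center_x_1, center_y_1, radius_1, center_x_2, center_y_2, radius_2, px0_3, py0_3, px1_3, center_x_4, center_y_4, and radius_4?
center_x_1 = 95
center_y_1 = 165
radius_1 = 50
center_x_2 = 145
center_y_2 = 155
radius_2 = 35
px0_3 = 175
py0_3 = 95
px1_3 = 260
center_x_4 = 205
center_y_4 = 245
radius_4 = 25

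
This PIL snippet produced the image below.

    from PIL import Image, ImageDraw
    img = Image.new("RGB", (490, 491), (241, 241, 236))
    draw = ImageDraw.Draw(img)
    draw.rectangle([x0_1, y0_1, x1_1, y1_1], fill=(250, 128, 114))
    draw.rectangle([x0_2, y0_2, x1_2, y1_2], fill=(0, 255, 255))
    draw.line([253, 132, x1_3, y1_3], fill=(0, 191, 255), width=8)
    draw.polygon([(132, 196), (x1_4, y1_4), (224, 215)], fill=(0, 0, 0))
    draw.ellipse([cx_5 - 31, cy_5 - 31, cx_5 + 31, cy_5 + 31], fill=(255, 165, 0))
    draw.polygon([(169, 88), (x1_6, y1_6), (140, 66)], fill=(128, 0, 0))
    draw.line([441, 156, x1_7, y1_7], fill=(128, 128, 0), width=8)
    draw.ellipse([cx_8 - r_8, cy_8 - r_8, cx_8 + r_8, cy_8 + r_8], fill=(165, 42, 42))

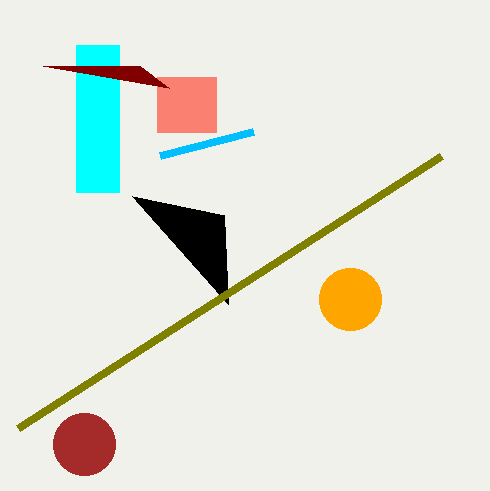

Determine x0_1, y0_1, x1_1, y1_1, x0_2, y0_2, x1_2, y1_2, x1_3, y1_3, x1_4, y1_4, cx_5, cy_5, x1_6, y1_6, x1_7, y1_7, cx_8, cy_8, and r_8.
x0_1 = 157, y0_1 = 77, x1_1 = 216, y1_1 = 132, x0_2 = 76, y0_2 = 45, x1_2 = 119, y1_2 = 192, x1_3 = 160, y1_3 = 156, x1_4 = 228, y1_4 = 304, cx_5 = 350, cy_5 = 299, x1_6 = 43, y1_6 = 66, x1_7 = 18, y1_7 = 428, cx_8 = 84, cy_8 = 444, r_8 = 31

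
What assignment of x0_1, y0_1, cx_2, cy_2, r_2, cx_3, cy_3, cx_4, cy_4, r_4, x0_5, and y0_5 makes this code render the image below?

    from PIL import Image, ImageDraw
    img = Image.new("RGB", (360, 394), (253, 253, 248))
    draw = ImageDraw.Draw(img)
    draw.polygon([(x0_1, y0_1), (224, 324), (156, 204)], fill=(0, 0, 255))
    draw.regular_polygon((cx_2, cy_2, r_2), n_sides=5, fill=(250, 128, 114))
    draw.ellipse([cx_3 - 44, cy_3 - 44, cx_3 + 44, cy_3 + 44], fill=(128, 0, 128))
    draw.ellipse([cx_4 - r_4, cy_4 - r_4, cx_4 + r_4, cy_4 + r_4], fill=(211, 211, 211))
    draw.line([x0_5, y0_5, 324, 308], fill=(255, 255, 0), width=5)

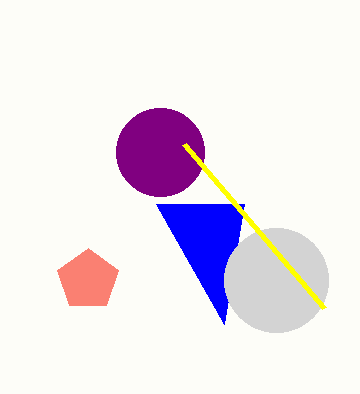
x0_1 = 244; y0_1 = 204; cx_2 = 88; cy_2 = 280; r_2 = 32; cx_3 = 160; cy_3 = 152; cx_4 = 276; cy_4 = 280; r_4 = 52; x0_5 = 184; y0_5 = 144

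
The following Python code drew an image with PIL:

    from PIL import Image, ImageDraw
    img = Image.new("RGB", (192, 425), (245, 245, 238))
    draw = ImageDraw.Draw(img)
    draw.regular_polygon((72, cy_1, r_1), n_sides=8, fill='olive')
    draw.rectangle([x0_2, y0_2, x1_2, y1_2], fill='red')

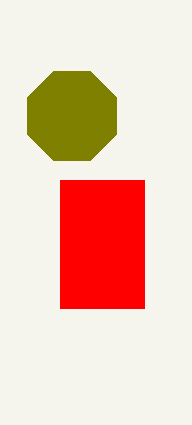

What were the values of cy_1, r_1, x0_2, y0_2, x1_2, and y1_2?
cy_1 = 116; r_1 = 48; x0_2 = 60; y0_2 = 180; x1_2 = 144; y1_2 = 308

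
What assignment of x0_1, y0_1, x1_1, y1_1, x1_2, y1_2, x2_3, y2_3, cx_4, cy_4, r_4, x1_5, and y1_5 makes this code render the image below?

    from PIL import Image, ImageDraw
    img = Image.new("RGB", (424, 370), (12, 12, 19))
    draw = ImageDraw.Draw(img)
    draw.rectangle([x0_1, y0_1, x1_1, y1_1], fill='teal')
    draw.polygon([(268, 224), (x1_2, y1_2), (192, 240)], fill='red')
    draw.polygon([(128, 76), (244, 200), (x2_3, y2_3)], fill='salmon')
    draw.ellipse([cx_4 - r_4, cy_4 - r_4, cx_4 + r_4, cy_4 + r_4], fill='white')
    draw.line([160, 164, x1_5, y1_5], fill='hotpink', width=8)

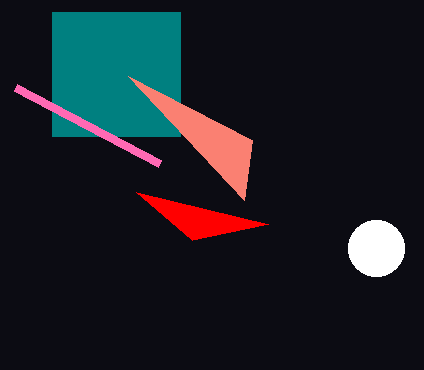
x0_1 = 52
y0_1 = 12
x1_1 = 180
y1_1 = 136
x1_2 = 136
y1_2 = 192
x2_3 = 252
y2_3 = 140
cx_4 = 376
cy_4 = 248
r_4 = 28
x1_5 = 16
y1_5 = 88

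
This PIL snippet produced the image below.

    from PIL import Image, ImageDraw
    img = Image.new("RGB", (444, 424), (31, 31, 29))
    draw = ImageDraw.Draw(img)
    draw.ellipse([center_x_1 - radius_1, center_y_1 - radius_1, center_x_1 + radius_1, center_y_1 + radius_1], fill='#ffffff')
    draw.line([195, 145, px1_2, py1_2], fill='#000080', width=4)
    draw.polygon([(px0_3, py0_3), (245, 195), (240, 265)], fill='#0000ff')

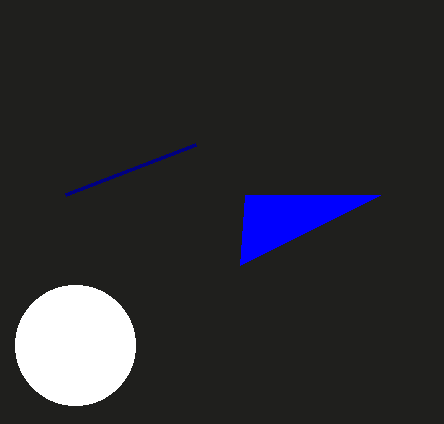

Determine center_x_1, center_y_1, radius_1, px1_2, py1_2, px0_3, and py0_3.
center_x_1 = 75
center_y_1 = 345
radius_1 = 60
px1_2 = 65
py1_2 = 195
px0_3 = 380
py0_3 = 195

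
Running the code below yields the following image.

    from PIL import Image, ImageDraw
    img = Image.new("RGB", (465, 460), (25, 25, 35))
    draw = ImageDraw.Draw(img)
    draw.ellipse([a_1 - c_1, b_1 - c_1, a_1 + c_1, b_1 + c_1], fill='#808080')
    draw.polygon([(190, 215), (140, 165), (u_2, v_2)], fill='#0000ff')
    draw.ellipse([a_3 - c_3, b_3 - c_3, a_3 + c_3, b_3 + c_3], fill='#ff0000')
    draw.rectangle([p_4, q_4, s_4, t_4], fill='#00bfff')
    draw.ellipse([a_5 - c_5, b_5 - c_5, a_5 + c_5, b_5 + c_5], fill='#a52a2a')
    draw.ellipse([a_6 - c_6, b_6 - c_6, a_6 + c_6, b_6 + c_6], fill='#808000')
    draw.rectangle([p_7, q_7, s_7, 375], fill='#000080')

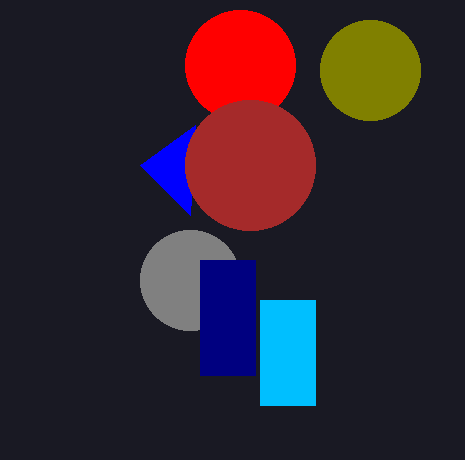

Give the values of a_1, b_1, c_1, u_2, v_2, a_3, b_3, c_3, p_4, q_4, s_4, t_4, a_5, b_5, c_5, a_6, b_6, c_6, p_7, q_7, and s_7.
a_1 = 190; b_1 = 280; c_1 = 50; u_2 = 195; v_2 = 125; a_3 = 240; b_3 = 65; c_3 = 55; p_4 = 260; q_4 = 300; s_4 = 315; t_4 = 405; a_5 = 250; b_5 = 165; c_5 = 65; a_6 = 370; b_6 = 70; c_6 = 50; p_7 = 200; q_7 = 260; s_7 = 255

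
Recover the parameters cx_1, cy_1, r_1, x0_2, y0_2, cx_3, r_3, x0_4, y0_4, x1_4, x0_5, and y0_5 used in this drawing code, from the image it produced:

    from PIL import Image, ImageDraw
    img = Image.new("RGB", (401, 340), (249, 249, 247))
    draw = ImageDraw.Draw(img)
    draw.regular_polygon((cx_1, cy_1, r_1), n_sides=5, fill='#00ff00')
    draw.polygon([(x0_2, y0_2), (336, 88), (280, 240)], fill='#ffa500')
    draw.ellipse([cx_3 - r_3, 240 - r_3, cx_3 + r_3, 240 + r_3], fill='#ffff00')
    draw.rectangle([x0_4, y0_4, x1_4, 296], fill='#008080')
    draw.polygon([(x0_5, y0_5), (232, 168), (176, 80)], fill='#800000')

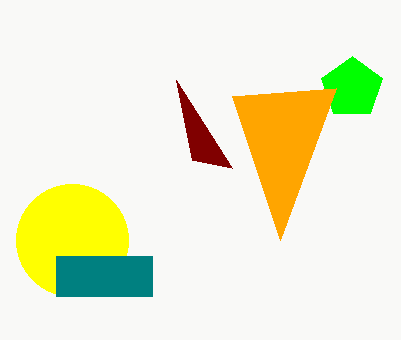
cx_1 = 352
cy_1 = 88
r_1 = 32
x0_2 = 232
y0_2 = 96
cx_3 = 72
r_3 = 56
x0_4 = 56
y0_4 = 256
x1_4 = 152
x0_5 = 192
y0_5 = 160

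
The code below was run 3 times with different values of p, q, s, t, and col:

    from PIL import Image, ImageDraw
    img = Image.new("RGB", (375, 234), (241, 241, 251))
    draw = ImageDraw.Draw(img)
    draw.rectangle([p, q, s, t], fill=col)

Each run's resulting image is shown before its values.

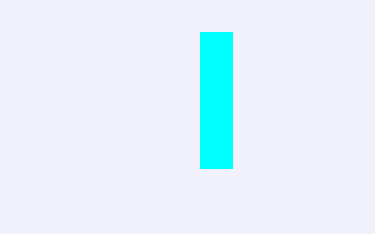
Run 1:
p = 200
q = 32
s = 232
t = 168
col = 'cyan'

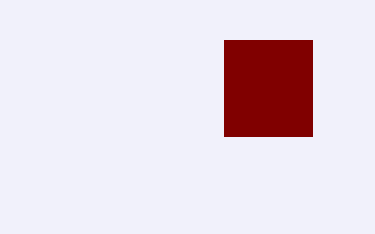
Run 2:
p = 224; q = 40; s = 312; t = 136; col = 'maroon'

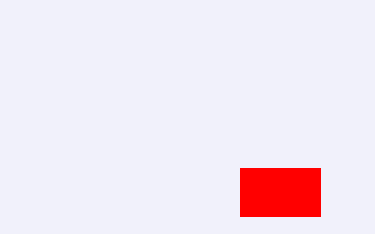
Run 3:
p = 240; q = 168; s = 320; t = 216; col = 'red'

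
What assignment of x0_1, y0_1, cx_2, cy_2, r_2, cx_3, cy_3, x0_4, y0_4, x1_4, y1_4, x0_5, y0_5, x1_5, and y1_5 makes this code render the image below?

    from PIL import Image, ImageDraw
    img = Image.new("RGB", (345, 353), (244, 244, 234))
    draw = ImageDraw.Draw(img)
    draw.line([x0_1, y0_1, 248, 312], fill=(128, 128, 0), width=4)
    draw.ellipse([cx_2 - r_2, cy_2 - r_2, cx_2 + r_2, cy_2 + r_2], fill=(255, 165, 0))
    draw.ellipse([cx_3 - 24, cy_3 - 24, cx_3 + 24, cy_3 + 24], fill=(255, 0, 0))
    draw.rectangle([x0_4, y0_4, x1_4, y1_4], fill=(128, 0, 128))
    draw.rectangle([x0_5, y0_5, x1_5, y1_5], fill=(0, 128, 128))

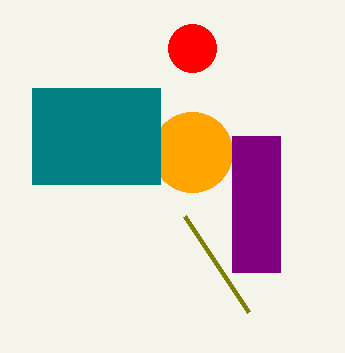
x0_1 = 184, y0_1 = 216, cx_2 = 192, cy_2 = 152, r_2 = 40, cx_3 = 192, cy_3 = 48, x0_4 = 232, y0_4 = 136, x1_4 = 280, y1_4 = 272, x0_5 = 32, y0_5 = 88, x1_5 = 160, y1_5 = 184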